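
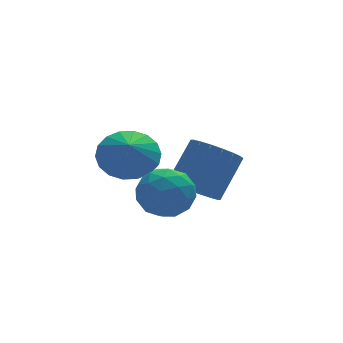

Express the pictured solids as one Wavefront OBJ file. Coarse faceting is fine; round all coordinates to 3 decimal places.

v -0.295 1.568 -0.803
v 0.206 0.74 -1.327
v -0.485 0.892 0.083
v 0.574 0.955 -1.085
v 0.769 1.291 -0.787
v 0.754 1.681 -0.492
v 0.531 2.05 -0.259
v 0.144 2.322 -0.134
v -0.33 2.446 -0.141
v -0.797 2.395 -0.28
v -1.164 2.181 -0.521
v -1.36 1.845 -0.819
v -1.344 1.454 -1.114
v -1.121 1.086 -1.347
v -0.735 0.813 -1.472
v -0.261 0.69 -1.465
v -0.116 -1.09 -0.776
v 0.621 -1.591 -0.259
v -1.021 -2.489 -0.841
v -0.284 -2.99 -0.324
v -0.846 -2.269 0.151
v -0.287 -1.404 0.191
v -0.113 -2.676 -1.291
v 0.446 -1.811 -1.251
v 0.623 -2.571 -0.578
v 0.17 -2.32 0.313
v -0.57 -1.76 -1.413
v -1.023 -1.509 -0.522
v 0.332 -1.218 -0.512
v -0.732 -2.862 -0.588
v -1.062 -2.438 -0.309
v -0.629 -2.733 -0.005
v -0.202 -1.108 -0.247
v 0.232 -1.403 0.056
v -0.631 -1.801 0.297
v -0.632 -2.677 -1.156
v -0.198 -2.972 -0.853
v 0.229 -1.347 -1.095
v 0.662 -1.642 -0.791
v 0.231 -2.279 -1.397
v 0.766 -2.089 -0.395
v 0.234 -2.911 -0.433
v 0.335 -2.726 -1.002
v 0.663 -2.218 -0.978
v 0.5 -1.941 0.128
v -0.032 -2.763 0.09
v -0.362 -2.339 0.369
v -0.033 -1.831 0.393
v 0.501 -2.517 -0.059
v -0.368 -1.317 -1.19
v -0.9 -2.139 -1.228
v -0.367 -2.249 -1.493
v -0.038 -1.741 -1.469
v -0.634 -1.169 -0.667
v -1.166 -1.991 -0.705
v -1.063 -1.862 -0.122
v -0.735 -1.354 -0.098
v -0.901 -1.563 -1.041
v 1.054 -1.129 -1.239
v 1.712 -0.887 -1.85
v 2.744 -0.21 -0.472
v 2.086 -0.451 0.139
v 1.472 -0.55 -1.836
v 2.503 0.127 -0.457
v 1.149 -0.328 -1.703
v 2.18 0.349 -0.325
v 0.807 -0.265 -1.479
v 1.838 0.413 -0.1
v 0.514 -0.372 -1.207
v 1.546 0.305 0.172
v 0.328 -0.63 -0.941
v 1.36 0.048 0.437
v 0.286 -0.986 -0.735
v 1.318 -0.309 0.644
v 0.396 -1.37 -0.628
v 1.428 -0.693 0.75
v 0.637 -1.707 -0.643
v 1.668 -1.03 0.736
v 0.96 -1.929 -0.775
v 1.991 -1.252 0.603
v 1.302 -1.993 -1
v 2.333 -1.315 0.379
v 1.594 -1.885 -1.272
v 2.626 -1.208 0.107
v 1.78 -1.628 -1.537
v 2.812 -0.95 -0.159
v 1.822 -1.271 -1.744
v 2.854 -0.594 -0.365
f 2 1 4
f 2 4 3
f 4 1 5
f 4 5 3
f 5 1 6
f 5 6 3
f 6 1 7
f 6 7 3
f 7 1 8
f 7 8 3
f 8 1 9
f 8 9 3
f 9 1 10
f 9 10 3
f 10 1 11
f 10 11 3
f 11 1 12
f 11 12 3
f 12 1 13
f 12 13 3
f 13 1 14
f 13 14 3
f 14 1 15
f 14 15 3
f 15 1 16
f 15 16 3
f 16 1 2
f 16 2 3
f 17 54 33
f 54 28 57
f 33 57 22
f 54 57 33
f 17 33 29
f 33 22 34
f 29 34 18
f 33 34 29
f 17 29 38
f 29 18 39
f 38 39 24
f 29 39 38
f 17 38 50
f 38 24 53
f 50 53 27
f 38 53 50
f 17 50 54
f 50 27 58
f 54 58 28
f 50 58 54
f 18 34 45
f 34 22 48
f 45 48 26
f 34 48 45
f 22 57 35
f 57 28 56
f 35 56 21
f 57 56 35
f 28 58 55
f 58 27 51
f 55 51 19
f 58 51 55
f 27 53 52
f 53 24 40
f 52 40 23
f 53 40 52
f 24 39 44
f 39 18 41
f 44 41 25
f 39 41 44
f 20 46 32
f 46 26 47
f 32 47 21
f 46 47 32
f 20 32 30
f 32 21 31
f 30 31 19
f 32 31 30
f 20 30 37
f 30 19 36
f 37 36 23
f 30 36 37
f 20 37 42
f 37 23 43
f 42 43 25
f 37 43 42
f 20 42 46
f 42 25 49
f 46 49 26
f 42 49 46
f 21 47 35
f 47 26 48
f 35 48 22
f 47 48 35
f 19 31 55
f 31 21 56
f 55 56 28
f 31 56 55
f 23 36 52
f 36 19 51
f 52 51 27
f 36 51 52
f 25 43 44
f 43 23 40
f 44 40 24
f 43 40 44
f 26 49 45
f 49 25 41
f 45 41 18
f 49 41 45
f 60 59 63
f 60 63 61
f 61 63 64
f 61 64 62
f 63 59 65
f 63 65 64
f 64 65 66
f 64 66 62
f 65 59 67
f 65 67 66
f 66 67 68
f 66 68 62
f 67 59 69
f 67 69 68
f 68 69 70
f 68 70 62
f 69 59 71
f 69 71 70
f 70 71 72
f 70 72 62
f 71 59 73
f 71 73 72
f 72 73 74
f 72 74 62
f 73 59 75
f 73 75 74
f 74 75 76
f 74 76 62
f 75 59 77
f 75 77 76
f 76 77 78
f 76 78 62
f 77 59 79
f 77 79 78
f 78 79 80
f 78 80 62
f 79 59 81
f 79 81 80
f 80 81 82
f 80 82 62
f 81 59 83
f 81 83 82
f 82 83 84
f 82 84 62
f 83 59 85
f 83 85 84
f 84 85 86
f 84 86 62
f 85 59 87
f 85 87 86
f 86 87 88
f 86 88 62
f 87 59 60
f 87 60 88
f 88 60 61
f 88 61 62



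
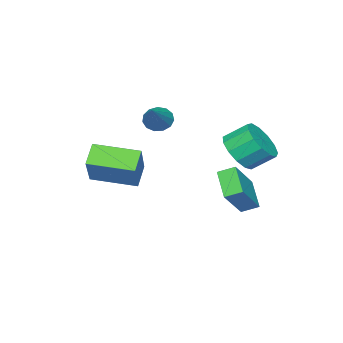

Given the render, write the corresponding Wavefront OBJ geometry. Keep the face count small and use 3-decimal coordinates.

v -2.74 2.741 -2.026
v -3.133 3.423 -1.679
v -1.873 3.709 -2.943
v -2.266 4.39 -2.596
v -1.314 2.83 -0.584
v -1.707 3.511 -0.237
v -0.447 3.797 -1.501
v -0.84 4.479 -1.154
v 1.577 -1.78 -1.17
v 0.754 -2.066 -0.36
v 0.671 0.119 -1.422
v -0.153 -0.166 -0.612
v 2.833 -0.974 0.392
v 2.009 -1.259 1.202
v 1.926 0.926 0.14
v 1.103 0.64 0.95
v -3.234 -1.698 0.882
v -2.82 -1.613 0.298
v -1.706 -0.922 2.078
v -3.029 -1.268 0.342
v -3.303 -1.059 0.556
v -3.555 -1.054 0.874
v -3.705 -1.253 1.194
v -3.705 -1.593 1.415
v -3.556 -1.966 1.467
v -3.304 -2.255 1.332
v -3.03 -2.366 1.055
v -2.821 -2.266 0.722
v -2.742 -1.985 0.44
v -2.481 3.098 0.248
v -1.905 3.869 -0.265
v -2.423 4.792 0.539
v -2.999 4.022 1.052
v -2.441 3.827 -0.562
v -2.959 4.75 0.242
v -2.99 3.553 -0.602
v -3.508 4.477 0.203
v -3.377 3.136 -0.372
v -3.895 4.059 0.433
v -3.479 2.706 0.055
v -3.998 3.629 0.859
v -3.265 2.401 0.543
v -3.783 3.324 1.347
v -2.802 2.317 0.937
v -3.32 3.241 1.742
v -2.236 2.482 1.112
v -2.755 3.405 1.917
v -1.749 2.842 1.013
v -2.267 3.765 1.818
v -1.494 3.283 0.671
v -2.012 4.207 1.476
v -1.552 3.666 0.194
v -2.07 4.589 0.999
f 2 4 1
f 5 2 1
f 1 4 3
f 3 5 1
f 2 8 4
f 6 2 5
f 6 8 2
f 4 8 3
f 7 5 3
f 3 8 7
f 7 6 5
f 8 6 7
f 10 12 9
f 13 10 9
f 9 12 11
f 11 13 9
f 10 16 12
f 14 10 13
f 14 16 10
f 12 16 11
f 15 13 11
f 11 16 15
f 15 14 13
f 16 14 15
f 18 17 20
f 18 20 19
f 20 17 21
f 20 21 19
f 21 17 22
f 21 22 19
f 22 17 23
f 22 23 19
f 23 17 24
f 23 24 19
f 24 17 25
f 24 25 19
f 25 17 26
f 25 26 19
f 26 17 27
f 26 27 19
f 27 17 28
f 27 28 19
f 28 17 29
f 28 29 19
f 29 17 18
f 29 18 19
f 31 30 34
f 31 34 32
f 32 34 35
f 32 35 33
f 34 30 36
f 34 36 35
f 35 36 37
f 35 37 33
f 36 30 38
f 36 38 37
f 37 38 39
f 37 39 33
f 38 30 40
f 38 40 39
f 39 40 41
f 39 41 33
f 40 30 42
f 40 42 41
f 41 42 43
f 41 43 33
f 42 30 44
f 42 44 43
f 43 44 45
f 43 45 33
f 44 30 46
f 44 46 45
f 45 46 47
f 45 47 33
f 46 30 48
f 46 48 47
f 47 48 49
f 47 49 33
f 48 30 50
f 48 50 49
f 49 50 51
f 49 51 33
f 50 30 52
f 50 52 51
f 51 52 53
f 51 53 33
f 52 30 31
f 52 31 53
f 53 31 32
f 53 32 33



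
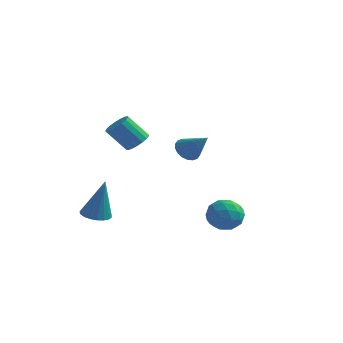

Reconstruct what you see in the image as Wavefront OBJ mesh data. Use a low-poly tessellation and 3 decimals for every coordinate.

v -1.168 -2.487 3.459
v -0.78 -2.832 3.64
v -1.484 -3.139 4.562
v -1.872 -2.793 4.381
v -0.723 -2.605 3.759
v -1.427 -2.912 4.682
v -0.767 -2.35 3.81
v -1.471 -2.657 4.732
v -0.904 -2.127 3.78
v -1.607 -2.434 4.703
v -1.101 -1.986 3.677
v -1.804 -2.293 4.599
v -1.313 -1.96 3.524
v -2.017 -2.267 4.446
v -1.492 -2.054 3.355
v -2.196 -2.361 4.278
v -1.597 -2.248 3.211
v -2.301 -2.555 4.133
v -1.604 -2.496 3.123
v -2.308 -2.803 4.046
v -1.511 -2.742 3.113
v -2.214 -3.049 4.035
v -1.339 -2.929 3.181
v -2.043 -3.236 4.103
v -1.128 -3.015 3.313
v -1.832 -3.322 4.236
v -0.927 -2.98 3.479
v -1.63 -3.287 4.401
v -2.299 -3.698 -0.014
v -1.786 -4.013 -0.112
v -1.921 -3.622 1.714
v -1.707 -3.774 -0.14
v -1.73 -3.521 -0.146
v -1.852 -3.299 -0.129
v -2.051 -3.146 -0.092
v -2.293 -3.089 -0.042
v -2.536 -3.136 0.013
v -2.738 -3.281 0.064
v -2.864 -3.498 0.101
v -2.892 -3.75 0.118
v -2.818 -3.992 0.113
v -2.654 -4.184 0.085
v -2.429 -4.292 0.041
v -2.181 -4.297 -0.013
v -1.954 -4.198 -0.067
v -0.159 -0.393 2.57
v 0.23 -0.352 2.141
v 0.819 -0.667 3.43
v 0.218 -0.111 2.232
v 0.132 0.075 2.389
v -0.012 0.168 2.582
v -0.185 0.15 2.773
v -0.352 0.024 2.923
v -0.482 -0.184 3.004
v -0.547 -0.434 2.999
v -0.536 -0.675 2.909
v -0.449 -0.861 2.752
v -0.306 -0.954 2.559
v -0.133 -0.936 2.368
v 0.035 -0.81 2.217
v 0.164 -0.602 2.136
v 1.917 -2.693 0.65
v 2.443 -2.202 0.415
v 2.777 -3.558 0.765
v 3.303 -3.067 0.53
v 2.972 -2.974 1.205
v 2.441 -2.439 1.134
v 2.779 -3.321 0.046
v 2.248 -2.786 -0.025
v 2.976 -2.59 0.042
v 3.095 -2.376 0.758
v 2.125 -3.384 0.422
v 2.244 -3.17 1.138
v 2.105 -2.371 0.522
v 3.115 -3.389 0.658
v 2.921 -3.334 1.054
v 3.23 -3.045 0.916
v 2.104 -2.511 0.945
v 2.413 -2.222 0.807
v 2.724 -2.677 1.271
v 2.807 -3.538 0.373
v 3.116 -3.249 0.235
v 1.99 -2.715 0.264
v 2.299 -2.426 0.126
v 2.496 -3.083 -0.091
v 2.727 -2.311 0.165
v 3.232 -2.819 0.233
v 2.924 -2.968 -0.052
v 2.612 -2.654 -0.094
v 2.797 -2.185 0.586
v 3.303 -2.694 0.654
v 3.108 -2.639 1.05
v 2.796 -2.325 1.009
v 3.11 -2.413 0.367
v 1.917 -3.066 0.526
v 2.423 -3.575 0.594
v 2.424 -3.435 0.171
v 2.112 -3.121 0.13
v 1.988 -2.941 0.947
v 2.493 -3.449 1.015
v 2.608 -3.106 1.274
v 2.296 -2.792 1.232
v 2.11 -3.347 0.813
f 2 1 5
f 2 5 3
f 3 5 6
f 3 6 4
f 5 1 7
f 5 7 6
f 6 7 8
f 6 8 4
f 7 1 9
f 7 9 8
f 8 9 10
f 8 10 4
f 9 1 11
f 9 11 10
f 10 11 12
f 10 12 4
f 11 1 13
f 11 13 12
f 12 13 14
f 12 14 4
f 13 1 15
f 13 15 14
f 14 15 16
f 14 16 4
f 15 1 17
f 15 17 16
f 16 17 18
f 16 18 4
f 17 1 19
f 17 19 18
f 18 19 20
f 18 20 4
f 19 1 21
f 19 21 20
f 20 21 22
f 20 22 4
f 21 1 23
f 21 23 22
f 22 23 24
f 22 24 4
f 23 1 25
f 23 25 24
f 24 25 26
f 24 26 4
f 25 1 27
f 25 27 26
f 26 27 28
f 26 28 4
f 27 1 2
f 27 2 28
f 28 2 3
f 28 3 4
f 30 29 32
f 30 32 31
f 32 29 33
f 32 33 31
f 33 29 34
f 33 34 31
f 34 29 35
f 34 35 31
f 35 29 36
f 35 36 31
f 36 29 37
f 36 37 31
f 37 29 38
f 37 38 31
f 38 29 39
f 38 39 31
f 39 29 40
f 39 40 31
f 40 29 41
f 40 41 31
f 41 29 42
f 41 42 31
f 42 29 43
f 42 43 31
f 43 29 44
f 43 44 31
f 44 29 45
f 44 45 31
f 45 29 30
f 45 30 31
f 47 46 49
f 47 49 48
f 49 46 50
f 49 50 48
f 50 46 51
f 50 51 48
f 51 46 52
f 51 52 48
f 52 46 53
f 52 53 48
f 53 46 54
f 53 54 48
f 54 46 55
f 54 55 48
f 55 46 56
f 55 56 48
f 56 46 57
f 56 57 48
f 57 46 58
f 57 58 48
f 58 46 59
f 58 59 48
f 59 46 60
f 59 60 48
f 60 46 61
f 60 61 48
f 61 46 47
f 61 47 48
f 62 99 78
f 99 73 102
f 78 102 67
f 99 102 78
f 62 78 74
f 78 67 79
f 74 79 63
f 78 79 74
f 62 74 83
f 74 63 84
f 83 84 69
f 74 84 83
f 62 83 95
f 83 69 98
f 95 98 72
f 83 98 95
f 62 95 99
f 95 72 103
f 99 103 73
f 95 103 99
f 63 79 90
f 79 67 93
f 90 93 71
f 79 93 90
f 67 102 80
f 102 73 101
f 80 101 66
f 102 101 80
f 73 103 100
f 103 72 96
f 100 96 64
f 103 96 100
f 72 98 97
f 98 69 85
f 97 85 68
f 98 85 97
f 69 84 89
f 84 63 86
f 89 86 70
f 84 86 89
f 65 91 77
f 91 71 92
f 77 92 66
f 91 92 77
f 65 77 75
f 77 66 76
f 75 76 64
f 77 76 75
f 65 75 82
f 75 64 81
f 82 81 68
f 75 81 82
f 65 82 87
f 82 68 88
f 87 88 70
f 82 88 87
f 65 87 91
f 87 70 94
f 91 94 71
f 87 94 91
f 66 92 80
f 92 71 93
f 80 93 67
f 92 93 80
f 64 76 100
f 76 66 101
f 100 101 73
f 76 101 100
f 68 81 97
f 81 64 96
f 97 96 72
f 81 96 97
f 70 88 89
f 88 68 85
f 89 85 69
f 88 85 89
f 71 94 90
f 94 70 86
f 90 86 63
f 94 86 90



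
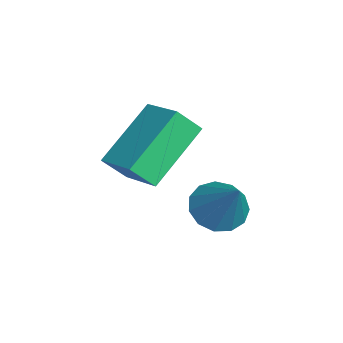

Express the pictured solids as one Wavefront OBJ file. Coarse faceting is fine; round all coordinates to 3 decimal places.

v -3.065 -0.004 -1.424
v -4.137 1.365 -0.161
v -3.095 0.647 -2.156
v -4.168 2.017 -0.892
v -1.852 0.543 -0.988
v -2.925 1.913 0.276
v -1.883 1.195 -1.719
v -2.955 2.564 -0.456
v -2.885 3 -3.456
v -2.508 3.601 -3.887
v -1.815 3.3 -2.104
v -2.859 3.806 -3.655
v -3.218 3.754 -3.36
v -3.471 3.463 -3.095
v -3.538 3.026 -2.945
v -3.398 2.58 -2.957
v -3.094 2.267 -3.128
v -2.724 2.188 -3.403
v -2.405 2.366 -3.695
v -2.239 2.745 -3.911
v -2.277 3.206 -3.983
f 2 4 1
f 5 2 1
f 1 4 3
f 3 5 1
f 2 8 4
f 6 2 5
f 6 8 2
f 4 8 3
f 7 5 3
f 3 8 7
f 7 6 5
f 8 6 7
f 10 9 12
f 10 12 11
f 12 9 13
f 12 13 11
f 13 9 14
f 13 14 11
f 14 9 15
f 14 15 11
f 15 9 16
f 15 16 11
f 16 9 17
f 16 17 11
f 17 9 18
f 17 18 11
f 18 9 19
f 18 19 11
f 19 9 20
f 19 20 11
f 20 9 21
f 20 21 11
f 21 9 10
f 21 10 11



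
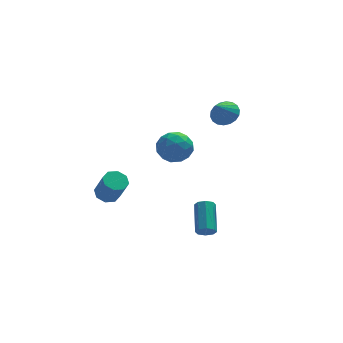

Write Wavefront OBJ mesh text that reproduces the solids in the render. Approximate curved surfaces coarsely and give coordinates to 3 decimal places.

v 3.547 4.233 0.636
v 4.294 4.331 1.163
v 2.813 3.527 1.804
v 4.084 4.674 1.239
v 3.767 4.93 1.195
v 3.407 5.048 1.04
v 3.074 5.004 0.805
v 2.835 4.808 0.536
v 2.737 4.498 0.288
v 2.799 4.135 0.108
v 3.01 3.792 0.032
v 3.326 3.536 0.077
v 3.687 3.419 0.231
v 4.019 3.462 0.466
v 4.258 3.658 0.735
v 4.356 3.968 0.983
v -3.782 1.69 -3.549
v -3.432 1.106 -3.93
v -3.049 0.346 -2.412
v -3.398 0.93 -2.031
v -3.057 1.552 -3.801
v -2.673 0.792 -2.284
v -3.106 2.078 -3.525
v -2.722 1.319 -2.007
v -3.551 2.378 -3.263
v -3.167 1.618 -1.745
v -4.131 2.274 -3.168
v -3.748 1.514 -1.65
v -4.507 1.828 -3.296
v -4.123 1.068 -1.779
v -4.458 1.301 -3.573
v -4.074 0.542 -2.055
v -4.013 1.002 -3.835
v -3.629 0.242 -2.317
v -1.223 0.252 1.192
v -0.715 0.497 0.23
v 0.255 -0.617 1.75
v 0.763 -0.372 0.788
v 0.541 0.436 1.523
v -0.373 0.973 1.178
v -0.087 -1.093 0.802
v -1.001 -0.556 0.457
v -0.014 -0.334 -0.011
v 0.374 0.611 0.435
v -0.834 -0.731 1.545
v -0.446 0.214 1.991
v -1.099 0.451 0.662
v 0.639 -0.571 1.318
v 0.508 -0.096 1.75
v 0.806 0.048 1.184
v -0.898 0.731 1.219
v -0.599 0.875 0.654
v 0.139 0.839 1.414
v 0.139 -0.995 1.326
v 0.438 -0.851 0.761
v -1.266 -0.168 0.796
v -0.968 -0.024 0.23
v -0.599 -0.959 0.566
v -0.388 0.106 -0.045
v 0.481 -0.405 0.283
v -0.019 -0.829 0.291
v -0.556 -0.513 0.089
v -0.16 0.662 0.217
v 0.709 0.151 0.545
v 0.578 0.626 0.977
v 0.041 0.942 0.774
v 0.252 0.173 0.075
v -1.169 -0.271 1.435
v -0.3 -0.782 1.763
v -0.501 -1.062 1.206
v -1.038 -0.746 1.003
v -0.941 0.285 1.697
v -0.072 -0.226 2.025
v 0.096 0.393 1.891
v -0.441 0.709 1.689
v -0.712 -0.293 1.905
v 0.723 -4.005 -3.394
v 1.155 -3.858 -3.767
v 1.45 -2.168 -2.759
v 1.017 -2.315 -2.386
v 0.752 -3.707 -3.902
v 1.046 -2.017 -2.894
v 0.331 -3.731 -3.74
v 0.626 -2.04 -2.732
v 0.14 -3.915 -3.374
v 0.434 -2.225 -2.367
v 0.29 -4.152 -3.021
v 0.585 -2.462 -2.013
v 0.694 -4.303 -2.886
v 0.988 -2.613 -1.878
v 1.114 -4.28 -3.048
v 1.409 -2.589 -2.04
v 1.306 -4.095 -3.413
v 1.6 -2.405 -2.406
f 2 1 4
f 2 4 3
f 4 1 5
f 4 5 3
f 5 1 6
f 5 6 3
f 6 1 7
f 6 7 3
f 7 1 8
f 7 8 3
f 8 1 9
f 8 9 3
f 9 1 10
f 9 10 3
f 10 1 11
f 10 11 3
f 11 1 12
f 11 12 3
f 12 1 13
f 12 13 3
f 13 1 14
f 13 14 3
f 14 1 15
f 14 15 3
f 15 1 16
f 15 16 3
f 16 1 2
f 16 2 3
f 18 17 21
f 18 21 19
f 19 21 22
f 19 22 20
f 21 17 23
f 21 23 22
f 22 23 24
f 22 24 20
f 23 17 25
f 23 25 24
f 24 25 26
f 24 26 20
f 25 17 27
f 25 27 26
f 26 27 28
f 26 28 20
f 27 17 29
f 27 29 28
f 28 29 30
f 28 30 20
f 29 17 31
f 29 31 30
f 30 31 32
f 30 32 20
f 31 17 33
f 31 33 32
f 32 33 34
f 32 34 20
f 33 17 18
f 33 18 34
f 34 18 19
f 34 19 20
f 35 72 51
f 72 46 75
f 51 75 40
f 72 75 51
f 35 51 47
f 51 40 52
f 47 52 36
f 51 52 47
f 35 47 56
f 47 36 57
f 56 57 42
f 47 57 56
f 35 56 68
f 56 42 71
f 68 71 45
f 56 71 68
f 35 68 72
f 68 45 76
f 72 76 46
f 68 76 72
f 36 52 63
f 52 40 66
f 63 66 44
f 52 66 63
f 40 75 53
f 75 46 74
f 53 74 39
f 75 74 53
f 46 76 73
f 76 45 69
f 73 69 37
f 76 69 73
f 45 71 70
f 71 42 58
f 70 58 41
f 71 58 70
f 42 57 62
f 57 36 59
f 62 59 43
f 57 59 62
f 38 64 50
f 64 44 65
f 50 65 39
f 64 65 50
f 38 50 48
f 50 39 49
f 48 49 37
f 50 49 48
f 38 48 55
f 48 37 54
f 55 54 41
f 48 54 55
f 38 55 60
f 55 41 61
f 60 61 43
f 55 61 60
f 38 60 64
f 60 43 67
f 64 67 44
f 60 67 64
f 39 65 53
f 65 44 66
f 53 66 40
f 65 66 53
f 37 49 73
f 49 39 74
f 73 74 46
f 49 74 73
f 41 54 70
f 54 37 69
f 70 69 45
f 54 69 70
f 43 61 62
f 61 41 58
f 62 58 42
f 61 58 62
f 44 67 63
f 67 43 59
f 63 59 36
f 67 59 63
f 78 77 81
f 78 81 79
f 79 81 82
f 79 82 80
f 81 77 83
f 81 83 82
f 82 83 84
f 82 84 80
f 83 77 85
f 83 85 84
f 84 85 86
f 84 86 80
f 85 77 87
f 85 87 86
f 86 87 88
f 86 88 80
f 87 77 89
f 87 89 88
f 88 89 90
f 88 90 80
f 89 77 91
f 89 91 90
f 90 91 92
f 90 92 80
f 91 77 93
f 91 93 92
f 92 93 94
f 92 94 80
f 93 77 78
f 93 78 94
f 94 78 79
f 94 79 80



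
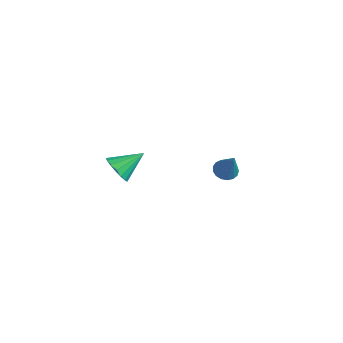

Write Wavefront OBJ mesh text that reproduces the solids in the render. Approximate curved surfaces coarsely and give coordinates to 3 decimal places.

v 0.134 4.009 -2.424
v 0.782 4.058 -2.798
v 1.146 3.831 -0.696
v 0.703 4.399 -2.717
v 0.494 4.651 -2.569
v 0.203 4.755 -2.387
v -0.104 4.689 -2.214
v -0.357 4.466 -2.089
v -0.497 4.14 -2.04
v -0.493 3.783 -2.08
v -0.345 3.478 -2.198
v -0.087 3.295 -2.368
v 0.221 3.275 -2.55
v 0.509 3.424 -2.704
v 0.712 3.706 -2.794
v 0.995 -3.741 1.572
v 1.855 -4.08 1.743
v 1.385 -2.279 2.508
v 1.905 -3.848 1.36
v 1.746 -3.592 1.026
v 1.415 -3.37 0.817
v 0.988 -3.233 0.781
v 0.563 -3.213 0.926
v 0.237 -3.313 1.219
v 0.084 -3.512 1.592
v 0.14 -3.763 1.961
v 0.392 -4.009 2.241
v 0.783 -4.194 2.367
v 1.222 -4.275 2.311
v 1.609 -4.234 2.086
f 2 1 4
f 2 4 3
f 4 1 5
f 4 5 3
f 5 1 6
f 5 6 3
f 6 1 7
f 6 7 3
f 7 1 8
f 7 8 3
f 8 1 9
f 8 9 3
f 9 1 10
f 9 10 3
f 10 1 11
f 10 11 3
f 11 1 12
f 11 12 3
f 12 1 13
f 12 13 3
f 13 1 14
f 13 14 3
f 14 1 15
f 14 15 3
f 15 1 2
f 15 2 3
f 17 16 19
f 17 19 18
f 19 16 20
f 19 20 18
f 20 16 21
f 20 21 18
f 21 16 22
f 21 22 18
f 22 16 23
f 22 23 18
f 23 16 24
f 23 24 18
f 24 16 25
f 24 25 18
f 25 16 26
f 25 26 18
f 26 16 27
f 26 27 18
f 27 16 28
f 27 28 18
f 28 16 29
f 28 29 18
f 29 16 30
f 29 30 18
f 30 16 17
f 30 17 18



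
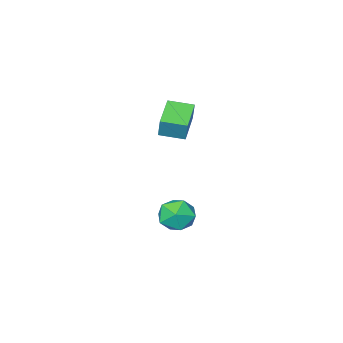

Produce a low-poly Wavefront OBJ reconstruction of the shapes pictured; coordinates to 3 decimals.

v -3.387 1.733 -1.902
v -2.982 2.126 -2.752
v -1.878 1.334 -1.368
v -1.473 1.727 -2.218
v -1.9 2.342 -1.525
v -2.833 2.588 -1.856
v -2.027 0.872 -2.264
v -2.96 1.118 -2.595
v -2.142 1.593 -2.976
v -2.063 2.502 -2.519
v -2.797 0.958 -1.601
v -2.718 1.867 -1.144
v -3.119 -0.028 3.503
v -2.99 0.287 4.539
v -3.967 0.862 3.338
v -3.838 1.176 4.374
v -1.902 1.044 3.026
v -1.773 1.358 4.062
v -2.75 1.933 2.861
v -2.621 2.248 3.897
f 1 12 6
f 1 6 2
f 1 2 8
f 1 8 11
f 1 11 12
f 2 6 10
f 6 12 5
f 12 11 3
f 11 8 7
f 8 2 9
f 4 10 5
f 4 5 3
f 4 3 7
f 4 7 9
f 4 9 10
f 5 10 6
f 3 5 12
f 7 3 11
f 9 7 8
f 10 9 2
f 14 16 13
f 17 14 13
f 13 16 15
f 15 17 13
f 14 20 16
f 18 14 17
f 18 20 14
f 16 20 15
f 19 17 15
f 15 20 19
f 19 18 17
f 20 18 19



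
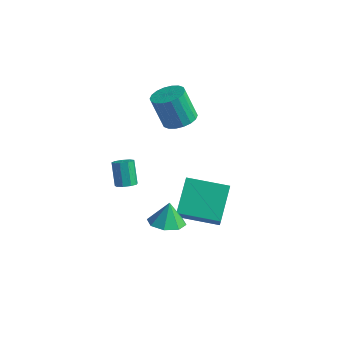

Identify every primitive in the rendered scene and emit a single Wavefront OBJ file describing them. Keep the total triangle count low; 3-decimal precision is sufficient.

v -1.542 2.313 -1.825
v -0.879 2.857 -1.521
v -1.495 2.651 0.19
v -2.158 2.107 -0.115
v -1.18 3.116 -1.598
v -1.796 2.911 0.112
v -1.553 3.217 -1.721
v -2.169 3.011 -0.01
v -1.923 3.138 -1.864
v -2.54 2.932 -0.153
v -2.218 2.896 -1.999
v -2.835 2.69 -0.288
v -2.38 2.539 -2.1
v -2.996 2.333 -0.389
v -2.375 2.136 -2.147
v -2.991 1.93 -0.436
v -2.205 1.769 -2.13
v -2.821 1.563 -0.419
v -1.904 1.509 -2.052
v -2.52 1.304 -0.342
v -1.531 1.409 -1.93
v -2.147 1.203 -0.219
v -1.16 1.488 -1.787
v -1.777 1.282 -0.076
v -0.865 1.73 -1.652
v -1.482 1.524 0.059
v -0.704 2.087 -1.551
v -1.32 1.881 0.16
v -0.709 2.49 -1.504
v -1.325 2.284 0.207
v 2.366 -2.972 -3.161
v 1.798 -1.512 -1.885
v 1.673 -2.105 -4.462
v 1.105 -0.645 -3.186
v 4.175 -1.995 -3.474
v 3.607 -0.535 -2.198
v 3.482 -1.128 -4.775
v 2.914 0.332 -3.499
v 0.268 -4.007 -1.517
v 0.575 -3.575 -1.538
v 0.039 -3.141 -0.424
v -0.268 -3.573 -0.403
v 0.262 -3.514 -1.712
v -0.273 -3.08 -0.598
v -0.047 -3.683 -1.794
v -0.583 -3.249 -0.681
v -0.209 -4.004 -1.748
v -0.745 -3.57 -0.634
v -0.148 -4.326 -1.593
v -0.684 -3.892 -0.479
v 0.107 -4.499 -1.402
v -0.428 -4.065 -0.288
v 0.438 -4.441 -1.266
v -0.097 -4.007 -0.152
v 0.689 -4.181 -1.247
v 0.154 -3.747 -0.133
v 0.743 -3.839 -1.354
v 0.207 -3.405 -0.24
v 2.46 -3.818 -3.161
v 3.25 -3.373 -3.234
v 2.4 -3.522 -1.999
v 2.702 -2.965 -3.365
v 2.011 -3.056 -3.377
v 1.584 -3.593 -3.262
v 1.669 -4.262 -3.088
v 2.217 -4.671 -2.956
v 2.908 -4.58 -2.944
v 3.336 -4.042 -3.059
f 2 1 5
f 2 5 3
f 3 5 6
f 3 6 4
f 5 1 7
f 5 7 6
f 6 7 8
f 6 8 4
f 7 1 9
f 7 9 8
f 8 9 10
f 8 10 4
f 9 1 11
f 9 11 10
f 10 11 12
f 10 12 4
f 11 1 13
f 11 13 12
f 12 13 14
f 12 14 4
f 13 1 15
f 13 15 14
f 14 15 16
f 14 16 4
f 15 1 17
f 15 17 16
f 16 17 18
f 16 18 4
f 17 1 19
f 17 19 18
f 18 19 20
f 18 20 4
f 19 1 21
f 19 21 20
f 20 21 22
f 20 22 4
f 21 1 23
f 21 23 22
f 22 23 24
f 22 24 4
f 23 1 25
f 23 25 24
f 24 25 26
f 24 26 4
f 25 1 27
f 25 27 26
f 26 27 28
f 26 28 4
f 27 1 29
f 27 29 28
f 28 29 30
f 28 30 4
f 29 1 2
f 29 2 30
f 30 2 3
f 30 3 4
f 32 34 31
f 35 32 31
f 31 34 33
f 33 35 31
f 32 38 34
f 36 32 35
f 36 38 32
f 34 38 33
f 37 35 33
f 33 38 37
f 37 36 35
f 38 36 37
f 40 39 43
f 40 43 41
f 41 43 44
f 41 44 42
f 43 39 45
f 43 45 44
f 44 45 46
f 44 46 42
f 45 39 47
f 45 47 46
f 46 47 48
f 46 48 42
f 47 39 49
f 47 49 48
f 48 49 50
f 48 50 42
f 49 39 51
f 49 51 50
f 50 51 52
f 50 52 42
f 51 39 53
f 51 53 52
f 52 53 54
f 52 54 42
f 53 39 55
f 53 55 54
f 54 55 56
f 54 56 42
f 55 39 57
f 55 57 56
f 56 57 58
f 56 58 42
f 57 39 40
f 57 40 58
f 58 40 41
f 58 41 42
f 60 59 62
f 60 62 61
f 62 59 63
f 62 63 61
f 63 59 64
f 63 64 61
f 64 59 65
f 64 65 61
f 65 59 66
f 65 66 61
f 66 59 67
f 66 67 61
f 67 59 68
f 67 68 61
f 68 59 60
f 68 60 61



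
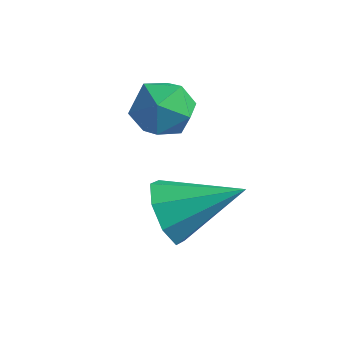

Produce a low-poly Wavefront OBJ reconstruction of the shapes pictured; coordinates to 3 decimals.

v -0.741 0 0.757
v 0.041 -0.052 0.451
v -0.881 -1.348 0.629
v -0.099 -1.4 0.323
v -0.222 -1.201 1.131
v -0.136 -0.368 1.21
v -0.704 -1.032 -0.13
v -0.618 -0.199 -0.051
v 0.064 -0.69 -0.097
v 0.361 -0.795 0.682
v -1.201 -0.605 0.398
v -0.904 -0.71 1.177
v 0.528 -1.958 -1.654
v 0.979 -1.971 -2.421
v 1.932 -1.022 -0.846
v 0.579 -1.422 -2.363
v 0.15 -1.187 -1.889
v -0.058 -1.404 -1.277
v 0.078 -1.945 -0.886
v 0.477 -2.493 -0.945
v 0.907 -2.728 -1.419
v 1.114 -2.512 -2.03
f 1 12 6
f 1 6 2
f 1 2 8
f 1 8 11
f 1 11 12
f 2 6 10
f 6 12 5
f 12 11 3
f 11 8 7
f 8 2 9
f 4 10 5
f 4 5 3
f 4 3 7
f 4 7 9
f 4 9 10
f 5 10 6
f 3 5 12
f 7 3 11
f 9 7 8
f 10 9 2
f 14 13 16
f 14 16 15
f 16 13 17
f 16 17 15
f 17 13 18
f 17 18 15
f 18 13 19
f 18 19 15
f 19 13 20
f 19 20 15
f 20 13 21
f 20 21 15
f 21 13 22
f 21 22 15
f 22 13 14
f 22 14 15



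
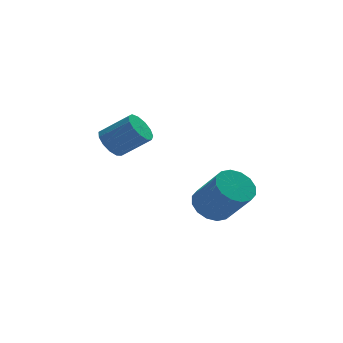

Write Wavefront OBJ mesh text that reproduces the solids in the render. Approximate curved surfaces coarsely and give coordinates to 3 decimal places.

v 1.156 -1.066 -1.484
v 1.975 -0.53 -1.441
v 2.643 -1.677 0.147
v 1.824 -2.214 0.104
v 1.647 -0.295 -1.133
v 2.315 -1.442 0.455
v 1.188 -0.266 -0.92
v 1.856 -1.413 0.669
v 0.72 -0.452 -0.857
v 1.388 -1.599 0.731
v 0.369 -0.803 -0.963
v 1.037 -1.95 0.626
v 0.229 -1.224 -1.208
v 0.897 -2.371 0.38
v 0.337 -1.603 -1.527
v 1.005 -2.75 0.061
v 0.665 -1.838 -1.835
v 1.333 -2.985 -0.247
v 1.124 -1.867 -2.049
v 1.792 -3.014 -0.46
v 1.592 -1.681 -2.111
v 2.26 -2.828 -0.523
v 1.943 -1.33 -2.006
v 2.611 -2.477 -0.417
v 2.083 -0.909 -1.76
v 2.751 -2.056 -0.172
v -3.447 -1.868 3.203
v -3.111 -2.251 2.613
v -1.996 -2.774 3.586
v -2.333 -2.392 4.177
v -2.93 -1.851 2.62
v -1.815 -2.374 3.594
v -2.913 -1.456 2.812
v -1.798 -1.979 3.786
v -3.066 -1.192 3.129
v -1.951 -1.715 4.103
v -3.34 -1.143 3.469
v -2.225 -1.666 4.443
v -3.648 -1.324 3.725
v -2.533 -1.847 4.699
v -3.892 -1.678 3.815
v -2.778 -2.201 4.789
v -3.996 -2.092 3.711
v -2.881 -2.615 4.684
v -3.925 -2.436 3.445
v -2.81 -2.959 4.419
v -3.703 -2.599 3.103
v -2.588 -3.122 4.077
v -3.399 -2.53 2.793
v -2.284 -3.053 3.766
f 2 1 5
f 2 5 3
f 3 5 6
f 3 6 4
f 5 1 7
f 5 7 6
f 6 7 8
f 6 8 4
f 7 1 9
f 7 9 8
f 8 9 10
f 8 10 4
f 9 1 11
f 9 11 10
f 10 11 12
f 10 12 4
f 11 1 13
f 11 13 12
f 12 13 14
f 12 14 4
f 13 1 15
f 13 15 14
f 14 15 16
f 14 16 4
f 15 1 17
f 15 17 16
f 16 17 18
f 16 18 4
f 17 1 19
f 17 19 18
f 18 19 20
f 18 20 4
f 19 1 21
f 19 21 20
f 20 21 22
f 20 22 4
f 21 1 23
f 21 23 22
f 22 23 24
f 22 24 4
f 23 1 25
f 23 25 24
f 24 25 26
f 24 26 4
f 25 1 2
f 25 2 26
f 26 2 3
f 26 3 4
f 28 27 31
f 28 31 29
f 29 31 32
f 29 32 30
f 31 27 33
f 31 33 32
f 32 33 34
f 32 34 30
f 33 27 35
f 33 35 34
f 34 35 36
f 34 36 30
f 35 27 37
f 35 37 36
f 36 37 38
f 36 38 30
f 37 27 39
f 37 39 38
f 38 39 40
f 38 40 30
f 39 27 41
f 39 41 40
f 40 41 42
f 40 42 30
f 41 27 43
f 41 43 42
f 42 43 44
f 42 44 30
f 43 27 45
f 43 45 44
f 44 45 46
f 44 46 30
f 45 27 47
f 45 47 46
f 46 47 48
f 46 48 30
f 47 27 49
f 47 49 48
f 48 49 50
f 48 50 30
f 49 27 28
f 49 28 50
f 50 28 29
f 50 29 30



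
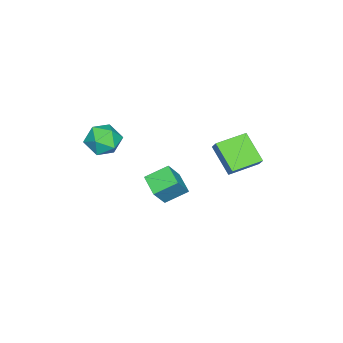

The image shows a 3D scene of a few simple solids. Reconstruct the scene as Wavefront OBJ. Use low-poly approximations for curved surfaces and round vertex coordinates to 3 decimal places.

v -1.133 -0.712 -2.587
v -2.068 -1.734 -2.094
v -1.992 0.443 -1.821
v -2.927 -0.579 -1.329
v -0.073 -0.941 -1.051
v -1.008 -1.963 -0.559
v -0.932 0.214 -0.286
v -1.867 -0.808 0.207
v -3.917 2.945 2.579
v -3.574 3.316 3.251
v -2.953 4.379 1.298
v -2.611 4.749 1.97
v -2.309 1.731 2.43
v -1.967 2.101 3.102
v -1.346 3.164 1.149
v -1.003 3.535 1.821
v 0.326 -3.319 4.148
v 1.309 -3.879 3.72
v -0.689 -3.901 2.58
v 0.294 -4.461 2.152
v -0.264 -4.887 3.137
v 0.364 -4.527 4.106
v 0.256 -3.253 2.194
v 0.884 -2.893 3.163
v 1.265 -3.838 2.512
v 0.944 -4.848 3.095
v -0.324 -2.932 3.205
v -0.645 -3.942 3.788
f 2 4 1
f 5 2 1
f 1 4 3
f 3 5 1
f 2 8 4
f 6 2 5
f 6 8 2
f 4 8 3
f 7 5 3
f 3 8 7
f 7 6 5
f 8 6 7
f 10 12 9
f 13 10 9
f 9 12 11
f 11 13 9
f 10 16 12
f 14 10 13
f 14 16 10
f 12 16 11
f 15 13 11
f 11 16 15
f 15 14 13
f 16 14 15
f 17 28 22
f 17 22 18
f 17 18 24
f 17 24 27
f 17 27 28
f 18 22 26
f 22 28 21
f 28 27 19
f 27 24 23
f 24 18 25
f 20 26 21
f 20 21 19
f 20 19 23
f 20 23 25
f 20 25 26
f 21 26 22
f 19 21 28
f 23 19 27
f 25 23 24
f 26 25 18



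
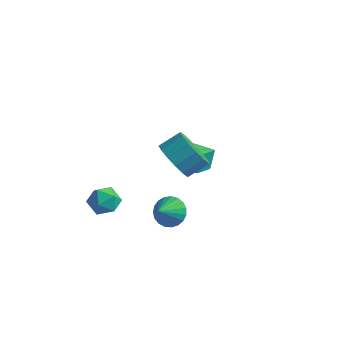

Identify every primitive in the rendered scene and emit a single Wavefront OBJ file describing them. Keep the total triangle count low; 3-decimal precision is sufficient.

v -0.284 -1.15 0.505
v 0.427 -1.018 -0.284
v 0.975 -0.199 0.346
v 0.264 -0.33 1.135
v 0.02 -0.66 -0.396
v 0.568 0.16 0.234
v -0.468 -0.433 -0.267
v 0.079 0.387 0.363
v -0.907 -0.398 0.069
v -0.36 0.422 0.699
v -1.179 -0.564 0.521
v -0.631 0.255 1.152
v -1.211 -0.888 0.97
v -0.663 -0.068 1.6
v -0.995 -1.281 1.294
v -0.447 -0.462 1.924
v -0.588 -1.64 1.406
v -0.04 -0.82 2.036
v -0.099 -1.867 1.277
v 0.448 -1.047 1.907
v 0.34 -1.902 0.941
v 0.887 -1.082 1.571
v 0.611 -1.735 0.488
v 1.159 -0.916 1.119
v 0.643 -1.412 0.04
v 1.191 -0.592 0.67
v 1.07 -3.289 -0.873
v 1.46 -3.686 -1.449
v 1.11 -4.191 -0.227
v 1.71 -3.551 -1.276
v 1.85 -3.371 -1.034
v 1.855 -3.177 -0.764
v 1.724 -3.002 -0.513
v 1.48 -2.877 -0.324
v 1.166 -2.823 -0.23
v 0.835 -2.85 -0.248
v 0.544 -2.953 -0.373
v 0.345 -3.114 -0.585
v 0.271 -3.306 -0.847
v 0.335 -3.494 -1.114
v 0.527 -3.647 -1.339
v 0.812 -3.738 -1.483
v 1.142 -3.752 -1.522
v -2.988 -3.357 -1.321
v -2.513 -2.888 -1.814
v -2.007 -4.272 -1.246
v -1.532 -3.803 -1.739
v -1.706 -3.55 -0.968
v -2.312 -2.984 -1.014
v -2.208 -4.176 -2.046
v -2.814 -3.61 -2.092
v -2.03 -3.393 -2.262
v -1.72 -3.007 -1.596
v -2.8 -4.153 -1.464
v -2.49 -3.767 -0.798
v -2.089 1.586 -2.363
v -2.1 1.966 -1.298
v -2.149 2.677 -2.753
v -2.16 3.057 -1.689
v -0.98 1.643 -2.371
v -0.991 2.023 -1.307
v -1.04 2.734 -2.762
v -1.051 3.114 -1.697
f 2 1 5
f 2 5 3
f 3 5 6
f 3 6 4
f 5 1 7
f 5 7 6
f 6 7 8
f 6 8 4
f 7 1 9
f 7 9 8
f 8 9 10
f 8 10 4
f 9 1 11
f 9 11 10
f 10 11 12
f 10 12 4
f 11 1 13
f 11 13 12
f 12 13 14
f 12 14 4
f 13 1 15
f 13 15 14
f 14 15 16
f 14 16 4
f 15 1 17
f 15 17 16
f 16 17 18
f 16 18 4
f 17 1 19
f 17 19 18
f 18 19 20
f 18 20 4
f 19 1 21
f 19 21 20
f 20 21 22
f 20 22 4
f 21 1 23
f 21 23 22
f 22 23 24
f 22 24 4
f 23 1 25
f 23 25 24
f 24 25 26
f 24 26 4
f 25 1 2
f 25 2 26
f 26 2 3
f 26 3 4
f 28 27 30
f 28 30 29
f 30 27 31
f 30 31 29
f 31 27 32
f 31 32 29
f 32 27 33
f 32 33 29
f 33 27 34
f 33 34 29
f 34 27 35
f 34 35 29
f 35 27 36
f 35 36 29
f 36 27 37
f 36 37 29
f 37 27 38
f 37 38 29
f 38 27 39
f 38 39 29
f 39 27 40
f 39 40 29
f 40 27 41
f 40 41 29
f 41 27 42
f 41 42 29
f 42 27 43
f 42 43 29
f 43 27 28
f 43 28 29
f 44 55 49
f 44 49 45
f 44 45 51
f 44 51 54
f 44 54 55
f 45 49 53
f 49 55 48
f 55 54 46
f 54 51 50
f 51 45 52
f 47 53 48
f 47 48 46
f 47 46 50
f 47 50 52
f 47 52 53
f 48 53 49
f 46 48 55
f 50 46 54
f 52 50 51
f 53 52 45
f 57 59 56
f 60 57 56
f 56 59 58
f 58 60 56
f 57 63 59
f 61 57 60
f 61 63 57
f 59 63 58
f 62 60 58
f 58 63 62
f 62 61 60
f 63 61 62



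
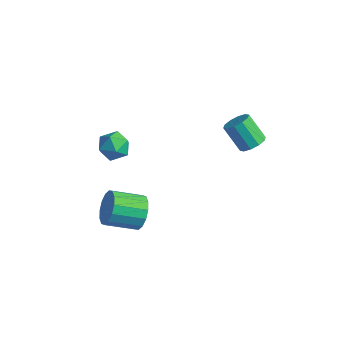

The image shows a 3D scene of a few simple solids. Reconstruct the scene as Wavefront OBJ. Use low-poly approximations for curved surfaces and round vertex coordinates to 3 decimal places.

v 2.009 3.476 0.534
v 2.391 2.887 0.798
v 1.353 2.775 2.05
v 0.971 3.364 1.786
v 2.573 3.271 0.983
v 1.536 3.159 2.235
v 2.54 3.733 0.997
v 1.502 3.621 2.249
v 2.304 4.097 0.834
v 1.266 3.985 2.086
v 1.955 4.224 0.556
v 0.917 4.112 1.808
v 1.627 4.065 0.27
v 0.589 3.953 1.522
v 1.444 3.681 0.085
v 0.407 3.569 1.337
v 1.478 3.219 0.071
v 0.44 3.107 1.323
v 1.714 2.855 0.234
v 0.676 2.743 1.486
v 2.063 2.728 0.512
v 1.025 2.616 1.764
v -1.065 -1.456 -3.707
v -0.419 -1.575 -2.913
v -1.49 -2.884 -2.239
v -2.135 -2.764 -3.033
v -0.769 -1.206 -2.752
v -1.84 -2.515 -2.079
v -1.198 -0.904 -2.847
v -2.269 -2.213 -2.174
v -1.591 -0.75 -3.173
v -2.662 -2.058 -2.499
v -1.843 -0.785 -3.641
v -2.914 -2.093 -2.968
v -1.887 -0.999 -4.127
v -2.958 -2.308 -3.454
v -1.71 -1.336 -4.501
v -2.781 -2.645 -3.827
v -1.36 -1.705 -4.661
v -2.431 -3.014 -3.988
v -0.931 -2.007 -4.566
v -2.002 -3.316 -3.893
v -0.538 -2.162 -4.241
v -1.609 -3.47 -3.567
v -0.286 -2.127 -3.772
v -1.357 -3.435 -3.099
v -0.242 -1.912 -3.286
v -1.313 -3.221 -2.613
v -1.957 -2.484 2.523
v -1.131 -2.143 2.66
v -1.509 -3.777 3.04
v -0.683 -3.436 3.177
v -1.377 -3.157 3.685
v -1.654 -2.358 3.365
v -0.986 -3.562 2.335
v -1.263 -2.763 2.015
v -0.531 -2.81 2.543
v -0.772 -2.559 3.378
v -1.868 -3.361 2.322
v -2.109 -3.11 3.157
f 2 1 5
f 2 5 3
f 3 5 6
f 3 6 4
f 5 1 7
f 5 7 6
f 6 7 8
f 6 8 4
f 7 1 9
f 7 9 8
f 8 9 10
f 8 10 4
f 9 1 11
f 9 11 10
f 10 11 12
f 10 12 4
f 11 1 13
f 11 13 12
f 12 13 14
f 12 14 4
f 13 1 15
f 13 15 14
f 14 15 16
f 14 16 4
f 15 1 17
f 15 17 16
f 16 17 18
f 16 18 4
f 17 1 19
f 17 19 18
f 18 19 20
f 18 20 4
f 19 1 21
f 19 21 20
f 20 21 22
f 20 22 4
f 21 1 2
f 21 2 22
f 22 2 3
f 22 3 4
f 24 23 27
f 24 27 25
f 25 27 28
f 25 28 26
f 27 23 29
f 27 29 28
f 28 29 30
f 28 30 26
f 29 23 31
f 29 31 30
f 30 31 32
f 30 32 26
f 31 23 33
f 31 33 32
f 32 33 34
f 32 34 26
f 33 23 35
f 33 35 34
f 34 35 36
f 34 36 26
f 35 23 37
f 35 37 36
f 36 37 38
f 36 38 26
f 37 23 39
f 37 39 38
f 38 39 40
f 38 40 26
f 39 23 41
f 39 41 40
f 40 41 42
f 40 42 26
f 41 23 43
f 41 43 42
f 42 43 44
f 42 44 26
f 43 23 45
f 43 45 44
f 44 45 46
f 44 46 26
f 45 23 47
f 45 47 46
f 46 47 48
f 46 48 26
f 47 23 24
f 47 24 48
f 48 24 25
f 48 25 26
f 49 60 54
f 49 54 50
f 49 50 56
f 49 56 59
f 49 59 60
f 50 54 58
f 54 60 53
f 60 59 51
f 59 56 55
f 56 50 57
f 52 58 53
f 52 53 51
f 52 51 55
f 52 55 57
f 52 57 58
f 53 58 54
f 51 53 60
f 55 51 59
f 57 55 56
f 58 57 50



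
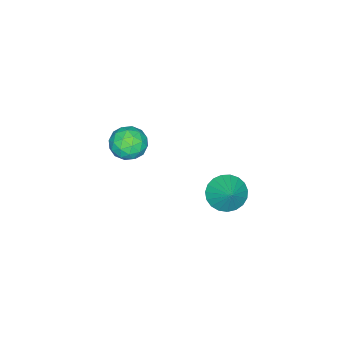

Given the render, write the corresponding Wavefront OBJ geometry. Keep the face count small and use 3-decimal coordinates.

v -4.038 -3.515 -0.587
v -3.517 -2.983 -0.055
v -3.243 -4.697 -0.185
v -2.722 -4.165 0.347
v -3.595 -4.322 0.572
v -4.086 -3.592 0.323
v -2.674 -4.088 -0.563
v -3.165 -3.358 -0.812
v -2.674 -3.338 -0.04
v -3.244 -3.482 0.661
v -3.516 -4.198 -0.901
v -4.086 -4.342 -0.2
v -3.847 -3.145 -0.357
v -2.913 -4.535 0.117
v -3.426 -4.627 0.248
v -3.12 -4.314 0.561
v -4.182 -3.503 -0.134
v -3.876 -3.191 0.178
v -3.922 -3.977 0.547
v -2.884 -4.489 -0.418
v -2.578 -4.177 -0.106
v -3.64 -3.366 -0.801
v -3.334 -3.053 -0.488
v -2.838 -3.703 -0.787
v -3.046 -3.041 -0.035
v -2.578 -3.736 0.202
v -2.55 -3.691 -0.333
v -2.839 -3.261 -0.479
v -3.381 -3.126 0.377
v -2.913 -3.821 0.614
v -3.426 -3.913 0.746
v -3.715 -3.484 0.599
v -2.885 -3.334 0.386
v -3.847 -3.859 -0.854
v -3.379 -4.554 -0.617
v -3.045 -4.196 -0.839
v -3.334 -3.767 -0.986
v -4.182 -3.944 -0.442
v -3.714 -4.639 -0.205
v -3.921 -4.419 0.239
v -4.21 -3.989 0.093
v -3.875 -4.346 -0.626
v -2.348 1.613 0.252
v -1.662 1.048 0.11
v -1.652 2.247 1.088
v -1.597 1.314 -0.145
v -1.663 1.631 -0.332
v -1.847 1.946 -0.418
v -2.117 2.203 -0.388
v -2.428 2.357 -0.247
v -2.724 2.384 -0.02
v -2.956 2.276 0.253
v -3.082 2.054 0.527
v -3.082 1.756 0.753
v -2.954 1.433 0.892
v -2.722 1.141 0.92
v -2.425 0.93 0.833
v -2.115 0.838 0.645
v -1.845 0.879 0.39
f 1 38 17
f 38 12 41
f 17 41 6
f 38 41 17
f 1 17 13
f 17 6 18
f 13 18 2
f 17 18 13
f 1 13 22
f 13 2 23
f 22 23 8
f 13 23 22
f 1 22 34
f 22 8 37
f 34 37 11
f 22 37 34
f 1 34 38
f 34 11 42
f 38 42 12
f 34 42 38
f 2 18 29
f 18 6 32
f 29 32 10
f 18 32 29
f 6 41 19
f 41 12 40
f 19 40 5
f 41 40 19
f 12 42 39
f 42 11 35
f 39 35 3
f 42 35 39
f 11 37 36
f 37 8 24
f 36 24 7
f 37 24 36
f 8 23 28
f 23 2 25
f 28 25 9
f 23 25 28
f 4 30 16
f 30 10 31
f 16 31 5
f 30 31 16
f 4 16 14
f 16 5 15
f 14 15 3
f 16 15 14
f 4 14 21
f 14 3 20
f 21 20 7
f 14 20 21
f 4 21 26
f 21 7 27
f 26 27 9
f 21 27 26
f 4 26 30
f 26 9 33
f 30 33 10
f 26 33 30
f 5 31 19
f 31 10 32
f 19 32 6
f 31 32 19
f 3 15 39
f 15 5 40
f 39 40 12
f 15 40 39
f 7 20 36
f 20 3 35
f 36 35 11
f 20 35 36
f 9 27 28
f 27 7 24
f 28 24 8
f 27 24 28
f 10 33 29
f 33 9 25
f 29 25 2
f 33 25 29
f 44 43 46
f 44 46 45
f 46 43 47
f 46 47 45
f 47 43 48
f 47 48 45
f 48 43 49
f 48 49 45
f 49 43 50
f 49 50 45
f 50 43 51
f 50 51 45
f 51 43 52
f 51 52 45
f 52 43 53
f 52 53 45
f 53 43 54
f 53 54 45
f 54 43 55
f 54 55 45
f 55 43 56
f 55 56 45
f 56 43 57
f 56 57 45
f 57 43 58
f 57 58 45
f 58 43 59
f 58 59 45
f 59 43 44
f 59 44 45



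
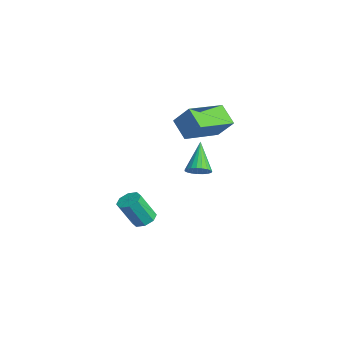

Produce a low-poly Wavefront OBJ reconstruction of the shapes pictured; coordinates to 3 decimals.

v 1.251 3.597 -0.606
v 1.644 3.351 -0.164
v 0.129 4.123 0.686
v 1.735 3.6 -0.187
v 1.742 3.848 -0.282
v 1.665 4.053 -0.432
v 1.516 4.18 -0.613
v 1.321 4.205 -0.793
v 1.114 4.125 -0.94
v 0.931 3.954 -1.029
v 0.803 3.721 -1.046
v 0.753 3.467 -0.986
v 0.788 3.235 -0.86
v 0.904 3.066 -0.691
v 1.08 2.988 -0.506
v 1.285 3.016 -0.339
v 1.485 3.144 -0.218
v 0.467 1.227 -3.765
v 1.076 1.047 -3.846
v 1.041 0.293 -2.436
v 0.433 0.473 -2.355
v 1.037 1.478 -3.617
v 1.002 0.724 -2.206
v 0.664 1.762 -3.474
v 0.629 1.008 -2.064
v 0.176 1.733 -3.502
v 0.141 0.978 -2.092
v -0.141 1.407 -3.684
v -0.176 0.653 -2.274
v -0.102 0.976 -3.914
v -0.137 0.222 -2.503
v 0.271 0.692 -4.056
v 0.236 -0.062 -2.646
v 0.759 0.722 -4.028
v 0.724 -0.033 -2.618
v 1.685 2.762 1.868
v 0.734 2.557 2.638
v 0.924 4.684 1.442
v -0.026 4.478 2.211
v 2.386 3.262 2.869
v 1.436 3.056 3.638
v 1.626 5.183 2.442
v 0.675 4.978 3.212
f 2 1 4
f 2 4 3
f 4 1 5
f 4 5 3
f 5 1 6
f 5 6 3
f 6 1 7
f 6 7 3
f 7 1 8
f 7 8 3
f 8 1 9
f 8 9 3
f 9 1 10
f 9 10 3
f 10 1 11
f 10 11 3
f 11 1 12
f 11 12 3
f 12 1 13
f 12 13 3
f 13 1 14
f 13 14 3
f 14 1 15
f 14 15 3
f 15 1 16
f 15 16 3
f 16 1 17
f 16 17 3
f 17 1 2
f 17 2 3
f 19 18 22
f 19 22 20
f 20 22 23
f 20 23 21
f 22 18 24
f 22 24 23
f 23 24 25
f 23 25 21
f 24 18 26
f 24 26 25
f 25 26 27
f 25 27 21
f 26 18 28
f 26 28 27
f 27 28 29
f 27 29 21
f 28 18 30
f 28 30 29
f 29 30 31
f 29 31 21
f 30 18 32
f 30 32 31
f 31 32 33
f 31 33 21
f 32 18 34
f 32 34 33
f 33 34 35
f 33 35 21
f 34 18 19
f 34 19 35
f 35 19 20
f 35 20 21
f 37 39 36
f 40 37 36
f 36 39 38
f 38 40 36
f 37 43 39
f 41 37 40
f 41 43 37
f 39 43 38
f 42 40 38
f 38 43 42
f 42 41 40
f 43 41 42



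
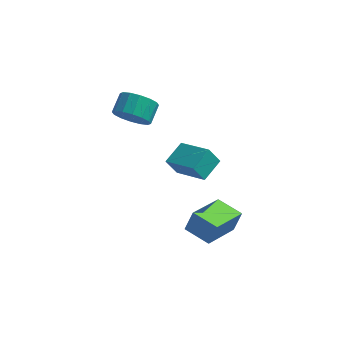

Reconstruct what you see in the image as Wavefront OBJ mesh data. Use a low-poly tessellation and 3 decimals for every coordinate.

v -1.826 3.111 -2.787
v -2.33 3.064 -1.971
v -1.304 4.168 -2.404
v -1.808 4.122 -1.588
v -0.412 2.118 -1.972
v -0.916 2.072 -1.156
v 0.11 3.176 -1.589
v -0.394 3.129 -0.773
v -0.938 0.025 -3.479
v -0.633 0.345 -2.526
v -0.104 1.829 -4.351
v 0.201 2.149 -3.398
v 0.219 -0.589 -3.642
v 0.524 -0.269 -2.689
v 1.053 1.215 -4.514
v 1.358 1.535 -3.561
v -3.744 2.602 1.543
v -3.058 2.767 0.984
v -2.87 3.662 1.478
v -3.556 3.498 2.037
v -3.43 2.958 0.778
v -3.241 3.854 1.273
v -3.886 3.055 0.778
v -3.697 3.95 1.272
v -4.303 3.03 0.982
v -4.115 3.925 1.476
v -4.572 2.89 1.337
v -4.383 3.786 1.831
v -4.618 2.674 1.746
v -4.43 3.569 2.241
v -4.43 2.438 2.102
v -4.242 3.333 2.596
v -4.059 2.246 2.307
v -3.87 3.142 2.802
v -3.603 2.15 2.308
v -3.414 3.045 2.802
v -3.185 2.175 2.104
v -2.997 3.07 2.598
v -2.917 2.314 1.749
v -2.728 3.21 2.243
v -2.87 2.531 1.339
v -2.682 3.426 1.834
f 2 4 1
f 5 2 1
f 1 4 3
f 3 5 1
f 2 8 4
f 6 2 5
f 6 8 2
f 4 8 3
f 7 5 3
f 3 8 7
f 7 6 5
f 8 6 7
f 10 12 9
f 13 10 9
f 9 12 11
f 11 13 9
f 10 16 12
f 14 10 13
f 14 16 10
f 12 16 11
f 15 13 11
f 11 16 15
f 15 14 13
f 16 14 15
f 18 17 21
f 18 21 19
f 19 21 22
f 19 22 20
f 21 17 23
f 21 23 22
f 22 23 24
f 22 24 20
f 23 17 25
f 23 25 24
f 24 25 26
f 24 26 20
f 25 17 27
f 25 27 26
f 26 27 28
f 26 28 20
f 27 17 29
f 27 29 28
f 28 29 30
f 28 30 20
f 29 17 31
f 29 31 30
f 30 31 32
f 30 32 20
f 31 17 33
f 31 33 32
f 32 33 34
f 32 34 20
f 33 17 35
f 33 35 34
f 34 35 36
f 34 36 20
f 35 17 37
f 35 37 36
f 36 37 38
f 36 38 20
f 37 17 39
f 37 39 38
f 38 39 40
f 38 40 20
f 39 17 41
f 39 41 40
f 40 41 42
f 40 42 20
f 41 17 18
f 41 18 42
f 42 18 19
f 42 19 20



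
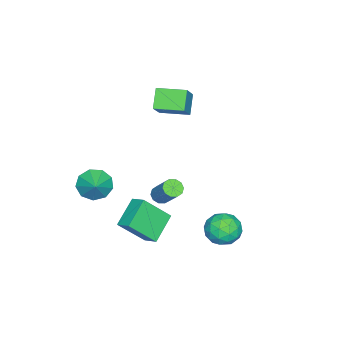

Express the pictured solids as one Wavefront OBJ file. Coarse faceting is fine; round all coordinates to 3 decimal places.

v 2.053 -3.542 -0.804
v 2.747 -4.003 -1.392
v 3.027 -2.978 -0.096
v 2.583 -3.381 -1.661
v 2.17 -2.834 -1.529
v 1.703 -2.618 -1.058
v 1.399 -2.834 -0.468
v 1.401 -3.381 -0.036
v 1.708 -4.004 0.037
v 2.176 -4.41 -0.284
v 2.586 -4.41 -0.848
v 1.396 -1.643 -1.849
v 1.749 -0.803 -1.391
v 0.55 -0.436 -3.414
v 0.903 0.405 -2.956
v 2.997 -1.785 -2.824
v 3.35 -0.944 -2.366
v 2.151 -0.577 -4.389
v 2.504 0.263 -3.931
v 1.187 4.05 -3.636
v 2.02 4.159 -2.936
v 0.4 2.921 -2.524
v 1.233 3.03 -1.824
v 0.55 3.866 -1.996
v 1.036 4.564 -2.683
v 1.384 2.516 -2.777
v 1.87 3.214 -3.464
v 2.141 3.211 -2.405
v 1.626 4.045 -1.922
v 0.794 3.035 -3.538
v 0.279 3.869 -3.055
v 1.673 4.204 -3.383
v 0.747 2.876 -2.077
v 0.346 3.368 -2.177
v 0.835 3.432 -1.766
v 1.095 4.442 -3.235
v 1.584 4.506 -2.823
v 0.72 4.334 -2.271
v 0.836 2.574 -2.637
v 1.325 2.638 -2.225
v 1.585 3.648 -3.694
v 2.074 3.712 -3.283
v 1.7 2.746 -3.189
v 2.234 3.71 -2.66
v 1.771 3.047 -2.006
v 1.86 2.744 -2.567
v 2.146 3.155 -2.971
v 1.931 4.201 -2.376
v 1.468 3.537 -1.723
v 1.067 4.029 -1.823
v 1.352 4.439 -2.227
v 2.002 3.644 -2.064
v 0.952 3.543 -3.737
v 0.489 2.879 -3.084
v 1.068 2.641 -3.233
v 1.353 3.051 -3.637
v 0.649 4.033 -3.454
v 0.186 3.37 -2.8
v 0.274 3.925 -2.489
v 0.56 4.336 -2.893
v 0.418 3.436 -3.396
v -3.967 -2.306 3.012
v -2.714 -2.105 4.261
v -4.324 -0.625 3.101
v -3.07 -0.425 4.349
v -3.03 -2.055 2.031
v -1.776 -1.855 3.279
v -3.386 -0.375 2.119
v -2.133 -0.174 3.368
v 0.284 -0.465 -1.943
v 0.66 -0.911 -1.803
v 1.351 0.118 -0.376
v 0.976 0.565 -0.517
v 0.831 -0.69 -2.046
v 1.522 0.34 -0.619
v 0.794 -0.382 -2.25
v 1.485 0.647 -0.823
v 0.562 -0.106 -2.336
v 1.253 0.923 -0.91
v 0.224 0.033 -2.273
v 0.915 1.062 -0.846
v -0.091 -0.018 -2.084
v 0.6 1.011 -0.657
v -0.262 -0.24 -1.841
v 0.429 0.79 -0.414
v -0.225 -0.547 -1.637
v 0.466 0.482 -0.21
v 0.007 -0.823 -1.55
v 0.698 0.206 -0.124
v 0.345 -0.962 -1.614
v 1.036 0.067 -0.187
f 2 1 4
f 2 4 3
f 4 1 5
f 4 5 3
f 5 1 6
f 5 6 3
f 6 1 7
f 6 7 3
f 7 1 8
f 7 8 3
f 8 1 9
f 8 9 3
f 9 1 10
f 9 10 3
f 10 1 11
f 10 11 3
f 11 1 2
f 11 2 3
f 13 15 12
f 16 13 12
f 12 15 14
f 14 16 12
f 13 19 15
f 17 13 16
f 17 19 13
f 15 19 14
f 18 16 14
f 14 19 18
f 18 17 16
f 19 17 18
f 20 57 36
f 57 31 60
f 36 60 25
f 57 60 36
f 20 36 32
f 36 25 37
f 32 37 21
f 36 37 32
f 20 32 41
f 32 21 42
f 41 42 27
f 32 42 41
f 20 41 53
f 41 27 56
f 53 56 30
f 41 56 53
f 20 53 57
f 53 30 61
f 57 61 31
f 53 61 57
f 21 37 48
f 37 25 51
f 48 51 29
f 37 51 48
f 25 60 38
f 60 31 59
f 38 59 24
f 60 59 38
f 31 61 58
f 61 30 54
f 58 54 22
f 61 54 58
f 30 56 55
f 56 27 43
f 55 43 26
f 56 43 55
f 27 42 47
f 42 21 44
f 47 44 28
f 42 44 47
f 23 49 35
f 49 29 50
f 35 50 24
f 49 50 35
f 23 35 33
f 35 24 34
f 33 34 22
f 35 34 33
f 23 33 40
f 33 22 39
f 40 39 26
f 33 39 40
f 23 40 45
f 40 26 46
f 45 46 28
f 40 46 45
f 23 45 49
f 45 28 52
f 49 52 29
f 45 52 49
f 24 50 38
f 50 29 51
f 38 51 25
f 50 51 38
f 22 34 58
f 34 24 59
f 58 59 31
f 34 59 58
f 26 39 55
f 39 22 54
f 55 54 30
f 39 54 55
f 28 46 47
f 46 26 43
f 47 43 27
f 46 43 47
f 29 52 48
f 52 28 44
f 48 44 21
f 52 44 48
f 63 65 62
f 66 63 62
f 62 65 64
f 64 66 62
f 63 69 65
f 67 63 66
f 67 69 63
f 65 69 64
f 68 66 64
f 64 69 68
f 68 67 66
f 69 67 68
f 71 70 74
f 71 74 72
f 72 74 75
f 72 75 73
f 74 70 76
f 74 76 75
f 75 76 77
f 75 77 73
f 76 70 78
f 76 78 77
f 77 78 79
f 77 79 73
f 78 70 80
f 78 80 79
f 79 80 81
f 79 81 73
f 80 70 82
f 80 82 81
f 81 82 83
f 81 83 73
f 82 70 84
f 82 84 83
f 83 84 85
f 83 85 73
f 84 70 86
f 84 86 85
f 85 86 87
f 85 87 73
f 86 70 88
f 86 88 87
f 87 88 89
f 87 89 73
f 88 70 90
f 88 90 89
f 89 90 91
f 89 91 73
f 90 70 71
f 90 71 91
f 91 71 72
f 91 72 73



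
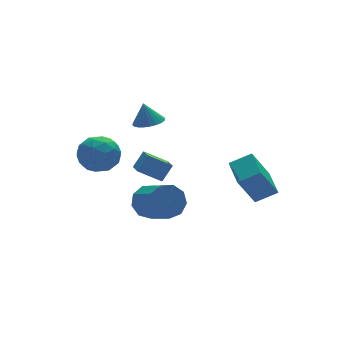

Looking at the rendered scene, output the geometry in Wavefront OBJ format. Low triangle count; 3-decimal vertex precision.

v -1.404 1.923 3.324
v -0.615 2.289 3.327
v -1.556 2.237 4.576
v -0.81 2.552 3.238
v -1.095 2.72 3.161
v -1.428 2.765 3.109
v -1.756 2.683 3.09
v -2.032 2.485 3.107
v -2.211 2.201 3.156
v -2.268 1.875 3.231
v -2.193 1.556 3.32
v -1.998 1.293 3.41
v -1.713 1.126 3.487
v -1.381 1.08 3.539
v -1.052 1.162 3.558
v -0.777 1.361 3.541
v -0.597 1.644 3.492
v -0.54 1.97 3.417
v -1.769 1.146 -2.264
v -1.195 1.648 -1.485
v -1.077 -0.145 -0.417
v -1.651 -0.646 -1.196
v -1.923 1.691 -1.332
v -1.805 -0.102 -0.265
v -2.58 1.479 -1.616
v -2.462 -0.314 -0.548
v -2.857 1.112 -2.202
v -2.739 -0.681 -1.134
v -2.625 0.76 -2.818
v -2.507 -1.032 -1.75
v -1.992 0.59 -3.174
v -1.875 -1.203 -2.106
v -1.255 0.679 -3.104
v -1.138 -1.113 -2.037
v -0.759 0.988 -2.642
v -0.641 -0.805 -1.574
v -0.735 1.37 -2.002
v -0.617 -0.422 -0.934
v -4.757 3.587 1.043
v -4.165 4.105 0.07
v -3.115 2.475 1.45
v -2.523 2.993 0.477
v -2.784 3.681 1.489
v -3.799 4.368 1.237
v -3.481 2.212 0.283
v -4.496 2.899 0.031
v -3.377 3.255 -0.4
v -2.946 4.163 0.345
v -4.334 2.417 1.175
v -3.903 3.325 1.92
v -4.605 3.944 0.521
v -2.675 2.636 0.999
v -2.828 3.04 1.594
v -2.48 3.345 1.022
v -4.39 4.099 1.207
v -4.042 4.403 0.635
v -3.23 4.154 1.469
v -3.238 2.177 0.885
v -2.89 2.481 0.313
v -4.8 3.235 0.498
v -4.452 3.54 -0.074
v -4.05 2.426 0.051
v -3.794 3.749 -0.327
v -2.829 3.095 -0.088
v -3.392 2.636 -0.202
v -3.988 3.04 -0.35
v -3.541 4.282 0.111
v -2.575 3.628 0.35
v -2.729 4.033 0.945
v -3.325 4.437 0.797
v -3.077 3.783 -0.165
v -4.705 2.952 1.17
v -3.739 2.298 1.409
v -3.955 2.143 0.723
v -4.551 2.547 0.575
v -4.451 3.485 1.608
v -3.486 2.831 1.847
v -3.292 3.54 1.87
v -3.888 3.944 1.722
v -4.203 2.797 1.685
v -3.417 -2.914 2.534
v -3.75 -4.046 2.976
v -4.459 -2.33 3.245
v -4.792 -3.462 3.687
v -2.768 -2.778 3.373
v -3.101 -3.91 3.815
v -3.81 -2.194 4.084
v -4.143 -3.326 4.526
v 0.617 -3.758 1.374
v 1.714 -4.179 1.998
v 1.059 -2.109 1.71
v 2.156 -2.529 2.333
v 1.724 -3.671 -0.513
v 2.821 -4.091 0.11
v 2.166 -2.021 -0.178
v 3.263 -2.442 0.446
f 2 1 4
f 2 4 3
f 4 1 5
f 4 5 3
f 5 1 6
f 5 6 3
f 6 1 7
f 6 7 3
f 7 1 8
f 7 8 3
f 8 1 9
f 8 9 3
f 9 1 10
f 9 10 3
f 10 1 11
f 10 11 3
f 11 1 12
f 11 12 3
f 12 1 13
f 12 13 3
f 13 1 14
f 13 14 3
f 14 1 15
f 14 15 3
f 15 1 16
f 15 16 3
f 16 1 17
f 16 17 3
f 17 1 18
f 17 18 3
f 18 1 2
f 18 2 3
f 20 19 23
f 20 23 21
f 21 23 24
f 21 24 22
f 23 19 25
f 23 25 24
f 24 25 26
f 24 26 22
f 25 19 27
f 25 27 26
f 26 27 28
f 26 28 22
f 27 19 29
f 27 29 28
f 28 29 30
f 28 30 22
f 29 19 31
f 29 31 30
f 30 31 32
f 30 32 22
f 31 19 33
f 31 33 32
f 32 33 34
f 32 34 22
f 33 19 35
f 33 35 34
f 34 35 36
f 34 36 22
f 35 19 37
f 35 37 36
f 36 37 38
f 36 38 22
f 37 19 20
f 37 20 38
f 38 20 21
f 38 21 22
f 39 76 55
f 76 50 79
f 55 79 44
f 76 79 55
f 39 55 51
f 55 44 56
f 51 56 40
f 55 56 51
f 39 51 60
f 51 40 61
f 60 61 46
f 51 61 60
f 39 60 72
f 60 46 75
f 72 75 49
f 60 75 72
f 39 72 76
f 72 49 80
f 76 80 50
f 72 80 76
f 40 56 67
f 56 44 70
f 67 70 48
f 56 70 67
f 44 79 57
f 79 50 78
f 57 78 43
f 79 78 57
f 50 80 77
f 80 49 73
f 77 73 41
f 80 73 77
f 49 75 74
f 75 46 62
f 74 62 45
f 75 62 74
f 46 61 66
f 61 40 63
f 66 63 47
f 61 63 66
f 42 68 54
f 68 48 69
f 54 69 43
f 68 69 54
f 42 54 52
f 54 43 53
f 52 53 41
f 54 53 52
f 42 52 59
f 52 41 58
f 59 58 45
f 52 58 59
f 42 59 64
f 59 45 65
f 64 65 47
f 59 65 64
f 42 64 68
f 64 47 71
f 68 71 48
f 64 71 68
f 43 69 57
f 69 48 70
f 57 70 44
f 69 70 57
f 41 53 77
f 53 43 78
f 77 78 50
f 53 78 77
f 45 58 74
f 58 41 73
f 74 73 49
f 58 73 74
f 47 65 66
f 65 45 62
f 66 62 46
f 65 62 66
f 48 71 67
f 71 47 63
f 67 63 40
f 71 63 67
f 82 84 81
f 85 82 81
f 81 84 83
f 83 85 81
f 82 88 84
f 86 82 85
f 86 88 82
f 84 88 83
f 87 85 83
f 83 88 87
f 87 86 85
f 88 86 87
f 90 92 89
f 93 90 89
f 89 92 91
f 91 93 89
f 90 96 92
f 94 90 93
f 94 96 90
f 92 96 91
f 95 93 91
f 91 96 95
f 95 94 93
f 96 94 95



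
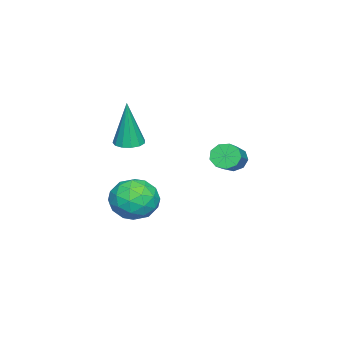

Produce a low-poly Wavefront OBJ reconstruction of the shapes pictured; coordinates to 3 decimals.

v 2.073 -1.215 1.068
v 2.654 -1 0.299
v 3.326 -1.84 1.841
v 3.907 -1.625 1.072
v 3.536 -0.898 1.629
v 2.762 -0.512 1.152
v 3.218 -2.328 0.988
v 2.444 -1.942 0.511
v 3.363 -1.687 0.249
v 3.559 -0.804 0.646
v 2.421 -2.036 1.494
v 2.617 -1.153 1.891
v 2.253 -1.053 0.616
v 3.727 -1.787 1.524
v 3.508 -1.36 1.852
v 3.85 -1.233 1.4
v 2.316 -0.766 1.117
v 2.658 -0.639 0.665
v 3.177 -0.579 1.447
v 3.322 -2.201 1.475
v 3.664 -2.074 1.023
v 2.13 -1.607 0.74
v 2.472 -1.48 0.288
v 2.803 -2.261 0.693
v 3.012 -1.33 0.135
v 3.748 -1.697 0.589
v 3.343 -2.111 0.54
v 2.888 -1.884 0.259
v 3.127 -0.811 0.368
v 3.864 -1.178 0.822
v 3.645 -0.751 1.149
v 3.19 -0.524 0.869
v 3.543 -1.215 0.338
v 2.116 -1.662 1.318
v 2.853 -2.029 1.772
v 2.79 -2.316 1.271
v 2.335 -2.089 0.991
v 2.232 -1.143 1.551
v 2.968 -1.51 2.005
v 3.092 -0.956 1.881
v 2.637 -0.729 1.6
v 2.437 -1.625 1.802
v 2.369 2.044 3.425
v 2.614 2.183 2.942
v 3.797 2.356 3.591
v 3.551 2.216 4.075
v 2.474 2.496 3.112
v 3.657 2.669 3.762
v 2.285 2.597 3.43
v 3.468 2.77 4.079
v 2.135 2.44 3.745
v 3.318 2.613 4.394
v 2.095 2.097 3.911
v 3.277 2.27 4.56
v 2.182 1.729 3.849
v 3.364 1.902 4.499
v 2.357 1.508 3.589
v 3.539 1.681 4.239
v 2.537 1.538 3.253
v 3.72 1.711 3.902
v 2.639 1.804 2.997
v 3.821 1.977 3.646
v 0.697 -2.599 2.792
v 1.296 -2.613 2.755
v 0.823 -2.621 4.828
v 1.208 -2.287 2.764
v 0.959 -2.059 2.781
v 0.626 -2.004 2.803
v 0.316 -2.137 2.82
v 0.127 -2.417 2.829
v 0.119 -2.755 2.826
v 0.294 -3.044 2.812
v 0.598 -3.191 2.792
v 0.933 -3.151 2.772
v 1.193 -2.935 2.758
f 1 38 17
f 38 12 41
f 17 41 6
f 38 41 17
f 1 17 13
f 17 6 18
f 13 18 2
f 17 18 13
f 1 13 22
f 13 2 23
f 22 23 8
f 13 23 22
f 1 22 34
f 22 8 37
f 34 37 11
f 22 37 34
f 1 34 38
f 34 11 42
f 38 42 12
f 34 42 38
f 2 18 29
f 18 6 32
f 29 32 10
f 18 32 29
f 6 41 19
f 41 12 40
f 19 40 5
f 41 40 19
f 12 42 39
f 42 11 35
f 39 35 3
f 42 35 39
f 11 37 36
f 37 8 24
f 36 24 7
f 37 24 36
f 8 23 28
f 23 2 25
f 28 25 9
f 23 25 28
f 4 30 16
f 30 10 31
f 16 31 5
f 30 31 16
f 4 16 14
f 16 5 15
f 14 15 3
f 16 15 14
f 4 14 21
f 14 3 20
f 21 20 7
f 14 20 21
f 4 21 26
f 21 7 27
f 26 27 9
f 21 27 26
f 4 26 30
f 26 9 33
f 30 33 10
f 26 33 30
f 5 31 19
f 31 10 32
f 19 32 6
f 31 32 19
f 3 15 39
f 15 5 40
f 39 40 12
f 15 40 39
f 7 20 36
f 20 3 35
f 36 35 11
f 20 35 36
f 9 27 28
f 27 7 24
f 28 24 8
f 27 24 28
f 10 33 29
f 33 9 25
f 29 25 2
f 33 25 29
f 44 43 47
f 44 47 45
f 45 47 48
f 45 48 46
f 47 43 49
f 47 49 48
f 48 49 50
f 48 50 46
f 49 43 51
f 49 51 50
f 50 51 52
f 50 52 46
f 51 43 53
f 51 53 52
f 52 53 54
f 52 54 46
f 53 43 55
f 53 55 54
f 54 55 56
f 54 56 46
f 55 43 57
f 55 57 56
f 56 57 58
f 56 58 46
f 57 43 59
f 57 59 58
f 58 59 60
f 58 60 46
f 59 43 61
f 59 61 60
f 60 61 62
f 60 62 46
f 61 43 44
f 61 44 62
f 62 44 45
f 62 45 46
f 64 63 66
f 64 66 65
f 66 63 67
f 66 67 65
f 67 63 68
f 67 68 65
f 68 63 69
f 68 69 65
f 69 63 70
f 69 70 65
f 70 63 71
f 70 71 65
f 71 63 72
f 71 72 65
f 72 63 73
f 72 73 65
f 73 63 74
f 73 74 65
f 74 63 75
f 74 75 65
f 75 63 64
f 75 64 65



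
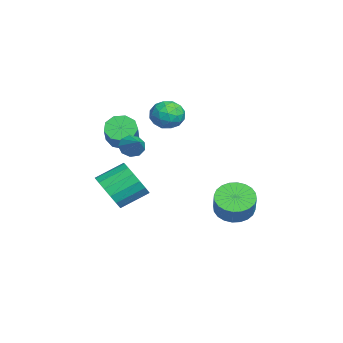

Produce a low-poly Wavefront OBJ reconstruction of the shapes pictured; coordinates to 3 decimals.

v 1.231 -1.996 2.171
v 1.591 -2.07 1.648
v 2.349 -1.624 2.889
v 1.441 -1.659 1.669
v 1.192 -1.406 1.925
v 0.961 -1.429 2.297
v 0.857 -1.717 2.609
v 0.927 -2.136 2.717
v 1.14 -2.489 2.569
v 1.395 -2.611 2.235
v 1.573 -2.446 1.871
v -3.139 -2.57 1.009
v -2.775 -1.995 0.57
v -1.416 -2.016 1.672
v -1.781 -2.59 2.111
v -3.089 -1.763 0.962
v -1.731 -1.783 2.064
v -3.428 -1.908 1.376
v -2.069 -1.928 2.479
v -3.631 -2.363 1.618
v -2.272 -2.383 2.721
v -3.604 -2.915 1.575
v -2.246 -2.935 2.678
v -3.36 -3.305 1.267
v -2.001 -3.325 2.37
v -3.013 -3.352 0.838
v -1.654 -3.372 1.941
v -2.725 -3.032 0.489
v -1.366 -3.053 1.592
v -2.63 -2.497 0.383
v -1.272 -2.517 1.485
v -1.953 2.774 -3.251
v -1.458 1.976 -3.623
v -0.611 1.988 -2.521
v -1.107 2.786 -2.149
v -1.255 2.274 -3.782
v -0.408 2.286 -2.68
v -1.158 2.648 -3.861
v -0.311 2.66 -2.758
v -1.182 3.041 -3.846
v -0.336 3.053 -2.744
v -1.324 3.393 -3.741
v -0.477 3.405 -2.639
v -1.561 3.652 -3.562
v -0.715 3.663 -2.459
v -1.858 3.776 -3.335
v -1.012 3.788 -2.232
v -2.17 3.748 -3.095
v -1.324 3.76 -1.993
v -2.449 3.572 -2.879
v -1.602 3.584 -1.777
v -2.652 3.274 -2.72
v -1.805 3.286 -1.618
v -2.749 2.9 -2.642
v -1.902 2.912 -1.539
v -2.724 2.507 -2.656
v -1.878 2.519 -1.554
v -2.583 2.155 -2.761
v -1.736 2.167 -1.659
v -2.345 1.897 -2.941
v -1.499 1.908 -1.838
v -2.048 1.772 -3.168
v -1.202 1.784 -2.065
v -1.736 1.8 -3.407
v -0.89 1.812 -2.305
v -0.225 -3.182 -1.472
v 0.65 -3.298 -0.832
v 0.239 -1.954 -0.027
v -0.635 -1.838 -0.668
v 0.823 -3.008 -1.229
v 0.413 -1.663 -0.424
v 0.757 -2.757 -1.682
v 0.346 -1.413 -0.877
v 0.466 -2.604 -2.086
v 0.055 -1.259 -1.282
v 0.016 -2.583 -2.35
v -0.394 -1.239 -1.546
v -0.488 -2.7 -2.413
v -0.899 -1.355 -1.609
v -0.933 -2.927 -2.261
v -1.343 -1.582 -1.456
v -1.215 -3.212 -1.927
v -1.625 -1.868 -1.123
v -1.27 -3.491 -1.49
v -1.681 -2.146 -0.685
v -1.086 -3.699 -1.048
v -1.496 -2.354 -0.244
v -0.704 -3.789 -0.704
v -1.115 -2.444 0.101
v -0.213 -3.739 -0.535
v -0.624 -2.395 0.269
v 0.276 -3.562 -0.582
v -0.135 -2.218 0.223
v -1.512 0.413 3.286
v -1.118 0.143 2.53
v -1.642 -0.963 3.71
v -1.248 -1.233 2.954
v -0.774 -0.797 3.573
v -0.694 0.054 3.312
v -2.066 -0.874 2.928
v -1.986 -0.023 2.667
v -1.461 -0.652 2.309
v -0.663 -0.605 2.708
v -2.097 -0.215 3.532
v -1.299 -0.168 3.931
v -1.304 0.399 2.871
v -1.456 -1.219 3.369
v -1.178 -0.963 3.733
v -0.946 -1.121 3.289
v -1.054 0.346 3.33
v -0.823 0.188 2.886
v -0.621 -0.365 3.499
v -1.937 -1.008 3.354
v -1.706 -1.166 2.91
v -1.814 0.301 2.951
v -1.582 0.143 2.507
v -2.139 -0.455 2.741
v -1.274 -0.227 2.297
v -1.35 -1.036 2.546
v -1.831 -0.825 2.531
v -1.784 -0.325 2.377
v -0.805 -0.199 2.531
v -0.881 -1.008 2.78
v -0.602 -0.752 3.144
v -0.555 -0.252 2.99
v -1.006 -0.666 2.401
v -1.879 0.188 3.46
v -1.955 -0.621 3.709
v -2.205 -0.568 3.25
v -2.158 -0.068 3.096
v -1.41 0.216 3.694
v -1.486 -0.593 3.943
v -0.976 -0.495 3.863
v -0.929 0.005 3.709
v -1.754 -0.154 3.839
f 2 1 4
f 2 4 3
f 4 1 5
f 4 5 3
f 5 1 6
f 5 6 3
f 6 1 7
f 6 7 3
f 7 1 8
f 7 8 3
f 8 1 9
f 8 9 3
f 9 1 10
f 9 10 3
f 10 1 11
f 10 11 3
f 11 1 2
f 11 2 3
f 13 12 16
f 13 16 14
f 14 16 17
f 14 17 15
f 16 12 18
f 16 18 17
f 17 18 19
f 17 19 15
f 18 12 20
f 18 20 19
f 19 20 21
f 19 21 15
f 20 12 22
f 20 22 21
f 21 22 23
f 21 23 15
f 22 12 24
f 22 24 23
f 23 24 25
f 23 25 15
f 24 12 26
f 24 26 25
f 25 26 27
f 25 27 15
f 26 12 28
f 26 28 27
f 27 28 29
f 27 29 15
f 28 12 30
f 28 30 29
f 29 30 31
f 29 31 15
f 30 12 13
f 30 13 31
f 31 13 14
f 31 14 15
f 33 32 36
f 33 36 34
f 34 36 37
f 34 37 35
f 36 32 38
f 36 38 37
f 37 38 39
f 37 39 35
f 38 32 40
f 38 40 39
f 39 40 41
f 39 41 35
f 40 32 42
f 40 42 41
f 41 42 43
f 41 43 35
f 42 32 44
f 42 44 43
f 43 44 45
f 43 45 35
f 44 32 46
f 44 46 45
f 45 46 47
f 45 47 35
f 46 32 48
f 46 48 47
f 47 48 49
f 47 49 35
f 48 32 50
f 48 50 49
f 49 50 51
f 49 51 35
f 50 32 52
f 50 52 51
f 51 52 53
f 51 53 35
f 52 32 54
f 52 54 53
f 53 54 55
f 53 55 35
f 54 32 56
f 54 56 55
f 55 56 57
f 55 57 35
f 56 32 58
f 56 58 57
f 57 58 59
f 57 59 35
f 58 32 60
f 58 60 59
f 59 60 61
f 59 61 35
f 60 32 62
f 60 62 61
f 61 62 63
f 61 63 35
f 62 32 64
f 62 64 63
f 63 64 65
f 63 65 35
f 64 32 33
f 64 33 65
f 65 33 34
f 65 34 35
f 67 66 70
f 67 70 68
f 68 70 71
f 68 71 69
f 70 66 72
f 70 72 71
f 71 72 73
f 71 73 69
f 72 66 74
f 72 74 73
f 73 74 75
f 73 75 69
f 74 66 76
f 74 76 75
f 75 76 77
f 75 77 69
f 76 66 78
f 76 78 77
f 77 78 79
f 77 79 69
f 78 66 80
f 78 80 79
f 79 80 81
f 79 81 69
f 80 66 82
f 80 82 81
f 81 82 83
f 81 83 69
f 82 66 84
f 82 84 83
f 83 84 85
f 83 85 69
f 84 66 86
f 84 86 85
f 85 86 87
f 85 87 69
f 86 66 88
f 86 88 87
f 87 88 89
f 87 89 69
f 88 66 90
f 88 90 89
f 89 90 91
f 89 91 69
f 90 66 92
f 90 92 91
f 91 92 93
f 91 93 69
f 92 66 67
f 92 67 93
f 93 67 68
f 93 68 69
f 94 131 110
f 131 105 134
f 110 134 99
f 131 134 110
f 94 110 106
f 110 99 111
f 106 111 95
f 110 111 106
f 94 106 115
f 106 95 116
f 115 116 101
f 106 116 115
f 94 115 127
f 115 101 130
f 127 130 104
f 115 130 127
f 94 127 131
f 127 104 135
f 131 135 105
f 127 135 131
f 95 111 122
f 111 99 125
f 122 125 103
f 111 125 122
f 99 134 112
f 134 105 133
f 112 133 98
f 134 133 112
f 105 135 132
f 135 104 128
f 132 128 96
f 135 128 132
f 104 130 129
f 130 101 117
f 129 117 100
f 130 117 129
f 101 116 121
f 116 95 118
f 121 118 102
f 116 118 121
f 97 123 109
f 123 103 124
f 109 124 98
f 123 124 109
f 97 109 107
f 109 98 108
f 107 108 96
f 109 108 107
f 97 107 114
f 107 96 113
f 114 113 100
f 107 113 114
f 97 114 119
f 114 100 120
f 119 120 102
f 114 120 119
f 97 119 123
f 119 102 126
f 123 126 103
f 119 126 123
f 98 124 112
f 124 103 125
f 112 125 99
f 124 125 112
f 96 108 132
f 108 98 133
f 132 133 105
f 108 133 132
f 100 113 129
f 113 96 128
f 129 128 104
f 113 128 129
f 102 120 121
f 120 100 117
f 121 117 101
f 120 117 121
f 103 126 122
f 126 102 118
f 122 118 95
f 126 118 122

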